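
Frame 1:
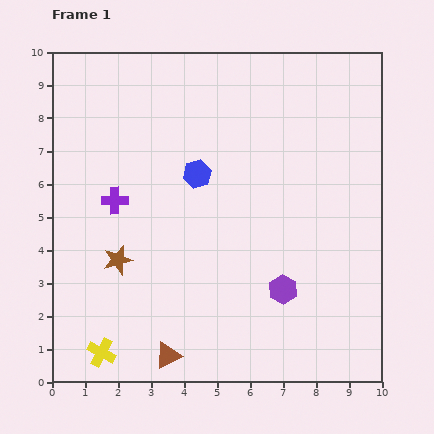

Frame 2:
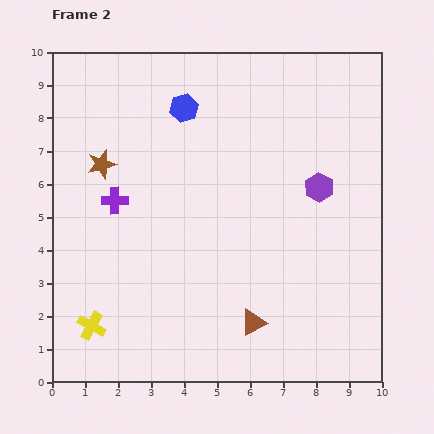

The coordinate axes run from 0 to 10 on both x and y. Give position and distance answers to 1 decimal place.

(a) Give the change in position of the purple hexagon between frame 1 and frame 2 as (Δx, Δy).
(1.1, 3.1)

The purple hexagon was at (7.0, 2.8) in frame 1 and (8.1, 5.9) in frame 2.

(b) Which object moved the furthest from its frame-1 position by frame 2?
the purple hexagon

(moved 3.3; next 2.9)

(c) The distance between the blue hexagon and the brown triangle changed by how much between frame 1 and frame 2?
+1.2

Distance in frame 1: 5.6. Distance in frame 2: 6.8.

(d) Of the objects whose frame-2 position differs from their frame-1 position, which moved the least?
the yellow cross

(moved 0.9)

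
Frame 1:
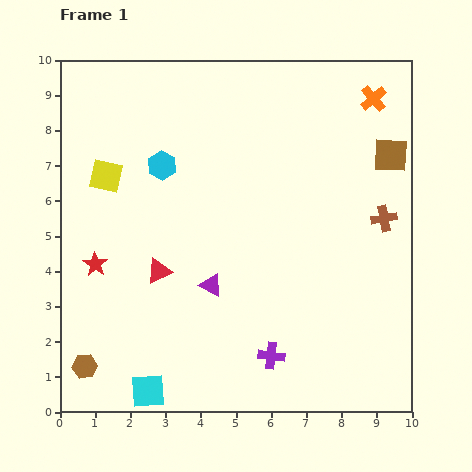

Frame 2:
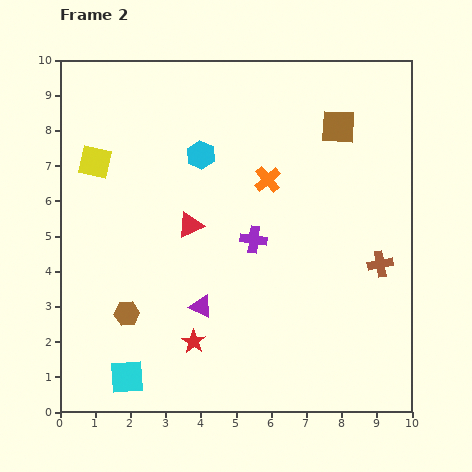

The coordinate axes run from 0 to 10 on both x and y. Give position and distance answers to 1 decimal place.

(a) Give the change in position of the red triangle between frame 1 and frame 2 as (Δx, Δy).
(0.9, 1.3)

The red triangle was at (2.8, 4.0) in frame 1 and (3.7, 5.3) in frame 2.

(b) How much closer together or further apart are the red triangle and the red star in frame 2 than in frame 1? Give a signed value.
+1.5

Distance in frame 1: 1.8. Distance in frame 2: 3.3.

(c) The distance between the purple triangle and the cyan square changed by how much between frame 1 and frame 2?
-0.6

Distance in frame 1: 3.5. Distance in frame 2: 2.9.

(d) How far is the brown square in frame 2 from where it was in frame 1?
1.7

The brown square moved from (9.4, 7.3) to (7.9, 8.1), a distance of √(1.5² + 0.8²) ≈ 1.7.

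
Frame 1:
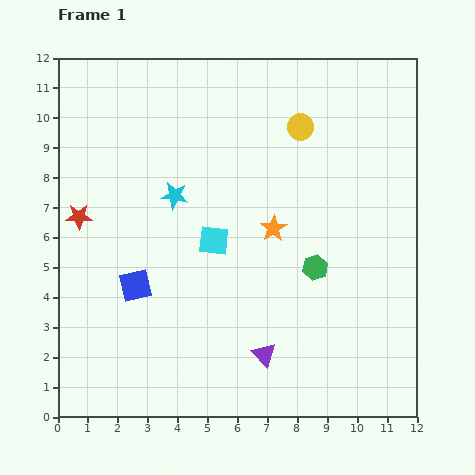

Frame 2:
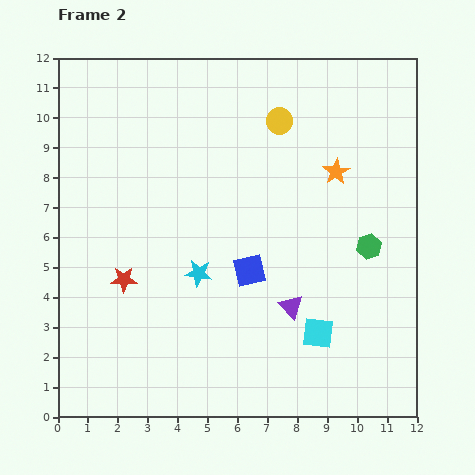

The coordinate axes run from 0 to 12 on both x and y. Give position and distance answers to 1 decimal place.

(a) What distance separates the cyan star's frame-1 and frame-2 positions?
2.7

The cyan star moved from (3.9, 7.4) to (4.7, 4.8), a distance of √(0.8² + 2.6²) ≈ 2.7.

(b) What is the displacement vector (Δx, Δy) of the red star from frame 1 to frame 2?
(1.5, -2.1)

The red star was at (0.7, 6.7) in frame 1 and (2.2, 4.6) in frame 2.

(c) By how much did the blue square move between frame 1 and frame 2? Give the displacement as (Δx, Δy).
(3.8, 0.5)

The blue square was at (2.6, 4.4) in frame 1 and (6.4, 4.9) in frame 2.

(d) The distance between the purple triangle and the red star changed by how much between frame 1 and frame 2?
-2.0

Distance in frame 1: 7.7. Distance in frame 2: 5.7.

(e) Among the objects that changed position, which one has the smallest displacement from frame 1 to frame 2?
the yellow circle

(moved 0.7)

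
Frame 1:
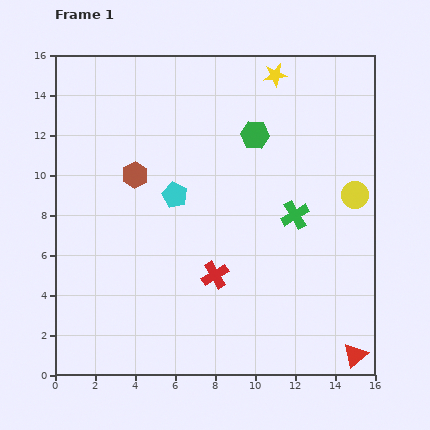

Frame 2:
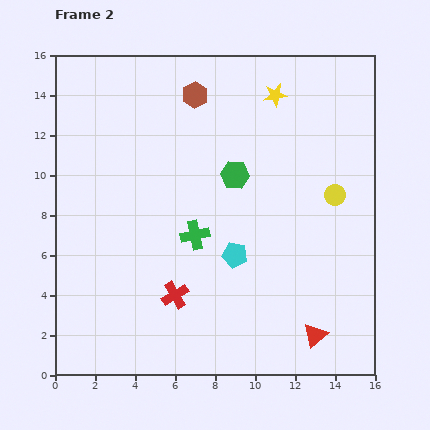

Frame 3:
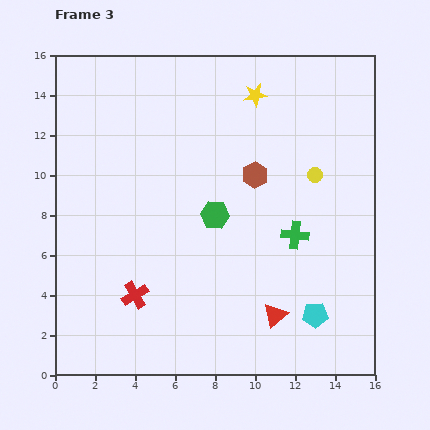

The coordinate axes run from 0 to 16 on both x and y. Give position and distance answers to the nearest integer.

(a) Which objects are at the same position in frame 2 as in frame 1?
none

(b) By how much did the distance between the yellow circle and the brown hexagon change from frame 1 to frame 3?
-8

Distance in frame 1: 11. Distance in frame 3: 3.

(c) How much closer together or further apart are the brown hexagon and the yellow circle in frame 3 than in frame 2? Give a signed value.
-6

Distance in frame 2: 9. Distance in frame 3: 3.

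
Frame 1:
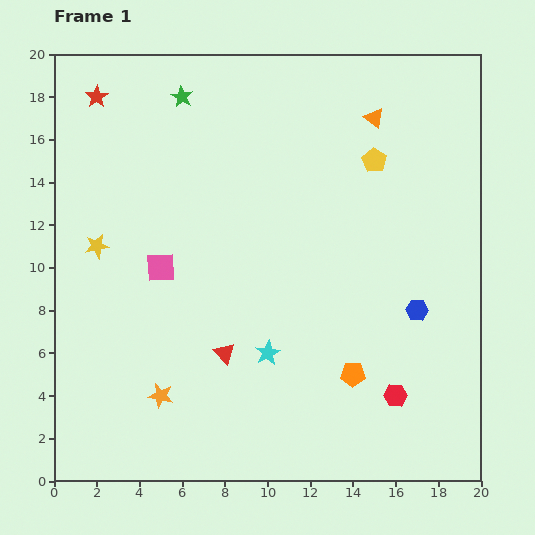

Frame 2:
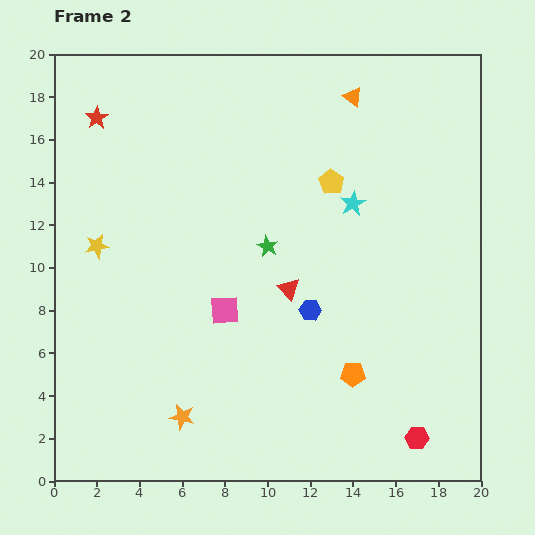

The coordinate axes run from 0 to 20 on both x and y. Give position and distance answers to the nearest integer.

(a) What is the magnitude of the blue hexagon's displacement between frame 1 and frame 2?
5

The blue hexagon moved from (17, 8) to (12, 8), a distance of √(5² + 0²) ≈ 5.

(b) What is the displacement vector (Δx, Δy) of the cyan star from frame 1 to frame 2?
(4, 7)

The cyan star was at (10, 6) in frame 1 and (14, 13) in frame 2.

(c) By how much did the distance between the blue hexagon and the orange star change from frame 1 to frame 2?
-5

Distance in frame 1: 13. Distance in frame 2: 8.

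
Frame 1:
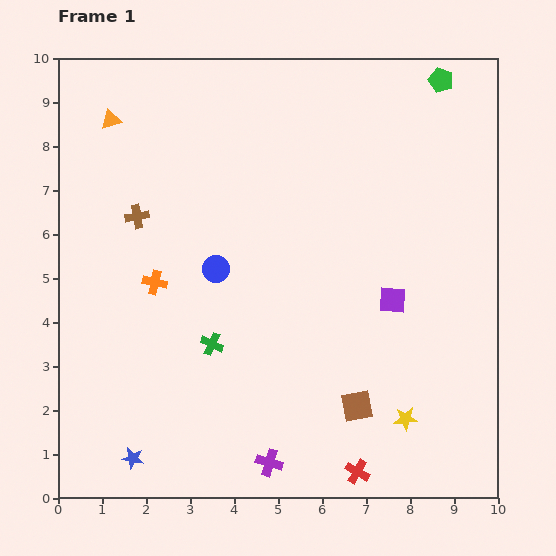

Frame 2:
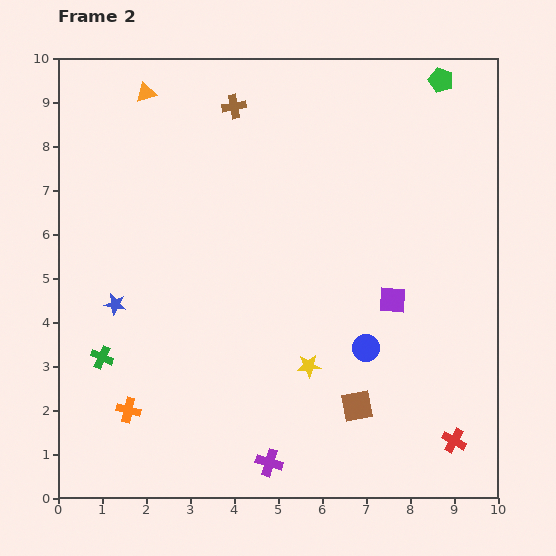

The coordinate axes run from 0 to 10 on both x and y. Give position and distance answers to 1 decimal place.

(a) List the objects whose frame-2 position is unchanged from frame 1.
the purple cross, the purple square, the green pentagon, the brown square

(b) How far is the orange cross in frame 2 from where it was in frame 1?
3.0

The orange cross moved from (2.2, 4.9) to (1.6, 2.0), a distance of √(0.6² + 2.9²) ≈ 3.0.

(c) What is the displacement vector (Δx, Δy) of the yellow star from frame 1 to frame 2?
(-2.2, 1.2)

The yellow star was at (7.9, 1.8) in frame 1 and (5.7, 3.0) in frame 2.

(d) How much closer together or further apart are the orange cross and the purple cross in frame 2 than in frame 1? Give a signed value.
-1.5

Distance in frame 1: 4.9. Distance in frame 2: 3.4.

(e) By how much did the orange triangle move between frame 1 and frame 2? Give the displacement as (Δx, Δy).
(0.8, 0.6)

The orange triangle was at (1.2, 8.6) in frame 1 and (2.0, 9.2) in frame 2.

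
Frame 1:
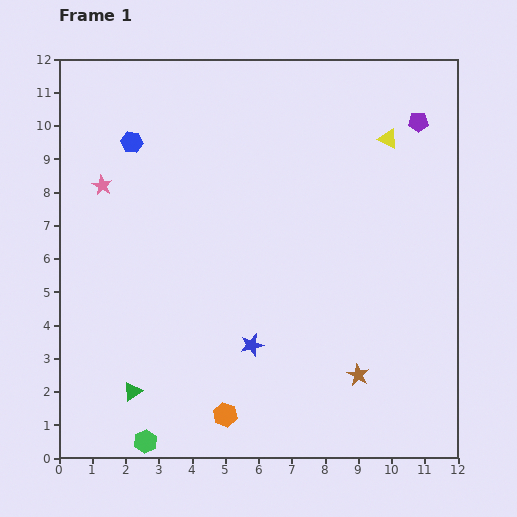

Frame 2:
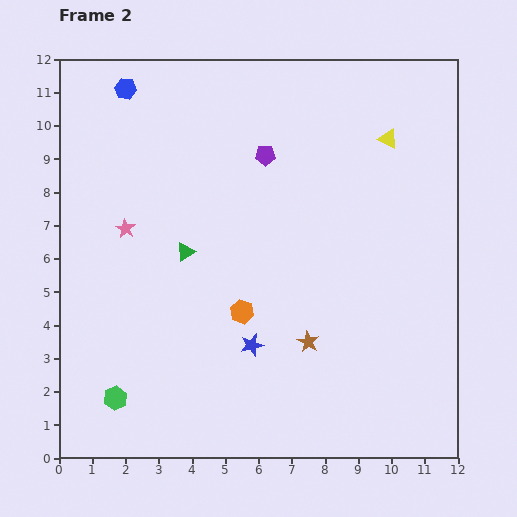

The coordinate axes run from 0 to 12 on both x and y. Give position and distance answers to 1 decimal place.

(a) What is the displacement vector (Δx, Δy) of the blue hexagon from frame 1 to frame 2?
(-0.2, 1.6)

The blue hexagon was at (2.2, 9.5) in frame 1 and (2.0, 11.1) in frame 2.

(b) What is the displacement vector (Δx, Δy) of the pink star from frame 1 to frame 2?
(0.7, -1.3)

The pink star was at (1.3, 8.2) in frame 1 and (2.0, 6.9) in frame 2.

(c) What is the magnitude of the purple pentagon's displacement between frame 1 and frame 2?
4.7

The purple pentagon moved from (10.8, 10.1) to (6.2, 9.1), a distance of √(4.6² + 1.0²) ≈ 4.7.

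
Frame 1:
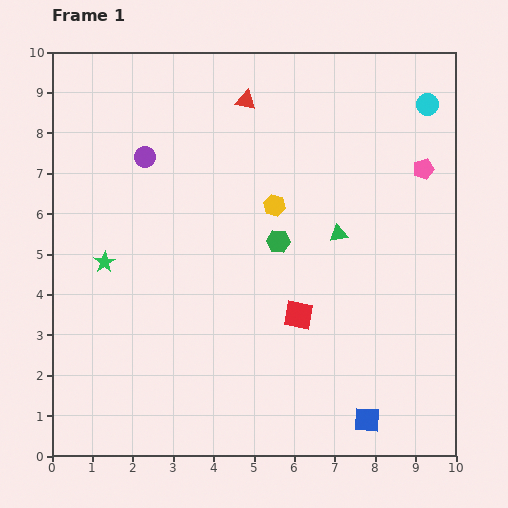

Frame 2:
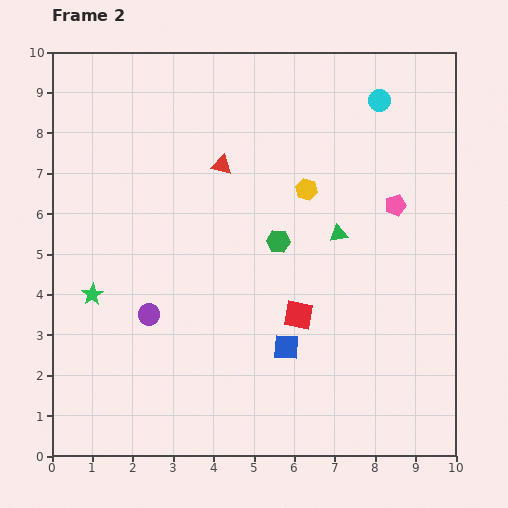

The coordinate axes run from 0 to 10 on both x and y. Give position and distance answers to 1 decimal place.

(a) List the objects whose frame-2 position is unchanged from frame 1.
the red square, the green hexagon, the green triangle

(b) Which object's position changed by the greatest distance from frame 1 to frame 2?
the purple circle

(moved 3.9; next 2.7)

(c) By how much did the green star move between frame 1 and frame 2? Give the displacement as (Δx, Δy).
(-0.3, -0.8)

The green star was at (1.3, 4.8) in frame 1 and (1.0, 4.0) in frame 2.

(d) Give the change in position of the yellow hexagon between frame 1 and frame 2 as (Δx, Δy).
(0.8, 0.4)

The yellow hexagon was at (5.5, 6.2) in frame 1 and (6.3, 6.6) in frame 2.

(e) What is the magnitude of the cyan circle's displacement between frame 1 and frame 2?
1.2

The cyan circle moved from (9.3, 8.7) to (8.1, 8.8), a distance of √(1.2² + 0.1²) ≈ 1.2.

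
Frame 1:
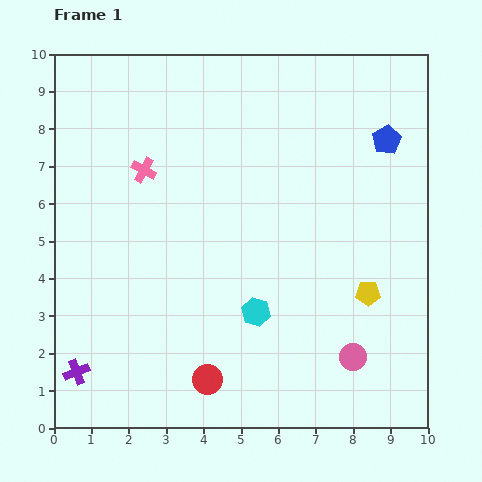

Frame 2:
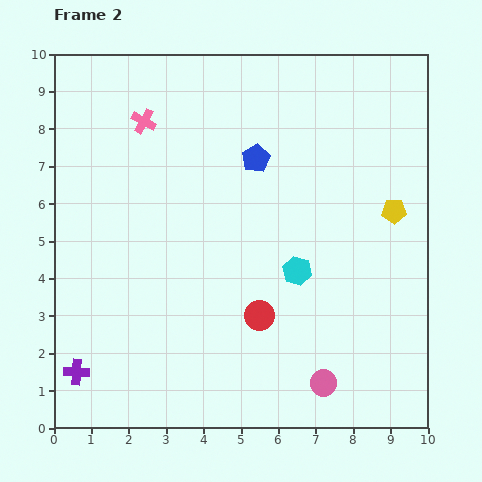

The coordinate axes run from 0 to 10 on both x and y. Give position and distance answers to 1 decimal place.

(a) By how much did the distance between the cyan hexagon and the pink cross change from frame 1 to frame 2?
+0.9

Distance in frame 1: 4.8. Distance in frame 2: 5.7.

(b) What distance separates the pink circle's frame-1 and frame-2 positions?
1.1

The pink circle moved from (8.0, 1.9) to (7.2, 1.2), a distance of √(0.8² + 0.7²) ≈ 1.1.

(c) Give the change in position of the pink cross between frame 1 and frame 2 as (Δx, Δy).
(0.0, 1.3)

The pink cross was at (2.4, 6.9) in frame 1 and (2.4, 8.2) in frame 2.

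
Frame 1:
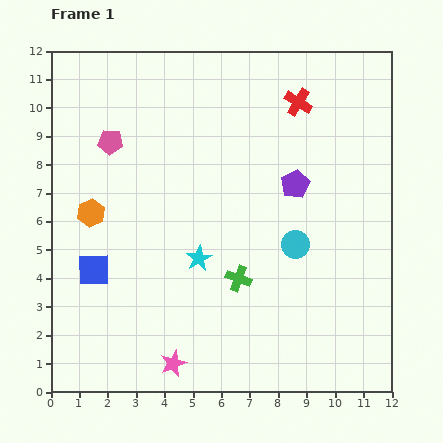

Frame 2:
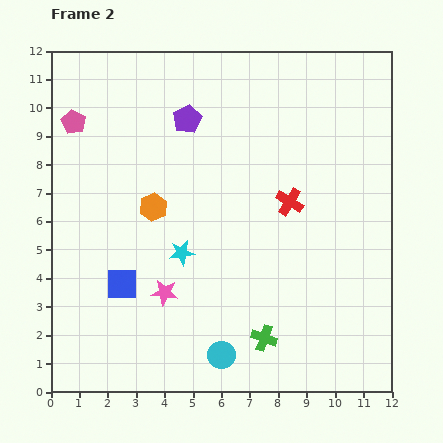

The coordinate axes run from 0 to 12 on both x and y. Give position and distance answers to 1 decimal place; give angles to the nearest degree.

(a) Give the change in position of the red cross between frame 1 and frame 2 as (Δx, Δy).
(-0.3, -3.5)

The red cross was at (8.7, 10.2) in frame 1 and (8.4, 6.7) in frame 2.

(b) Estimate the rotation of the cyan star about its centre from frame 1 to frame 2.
22° clockwise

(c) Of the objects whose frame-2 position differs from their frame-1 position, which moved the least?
the cyan star

(moved 0.6)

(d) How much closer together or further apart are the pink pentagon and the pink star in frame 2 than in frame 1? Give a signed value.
-1.3

Distance in frame 1: 8.1. Distance in frame 2: 6.8.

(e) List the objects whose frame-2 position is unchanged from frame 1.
none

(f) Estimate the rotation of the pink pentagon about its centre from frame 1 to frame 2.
24° clockwise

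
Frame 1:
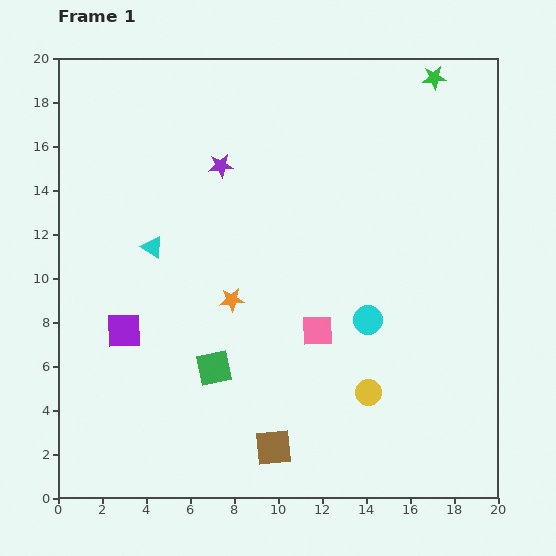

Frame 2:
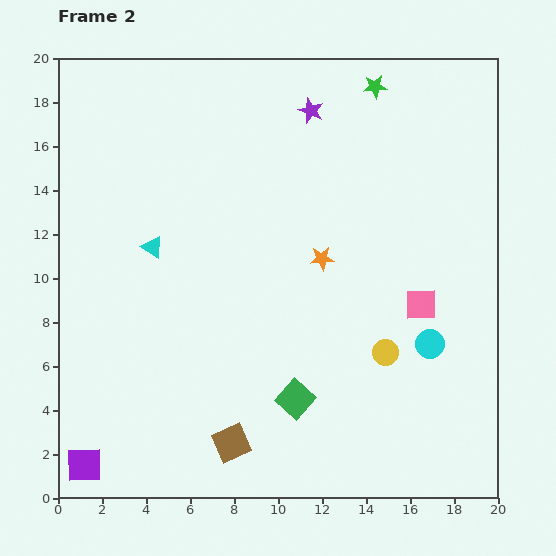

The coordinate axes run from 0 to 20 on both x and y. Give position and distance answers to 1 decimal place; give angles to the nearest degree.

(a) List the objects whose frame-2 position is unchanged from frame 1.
the cyan triangle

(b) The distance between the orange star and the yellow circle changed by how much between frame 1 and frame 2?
-2.3

Distance in frame 1: 7.5. Distance in frame 2: 5.2.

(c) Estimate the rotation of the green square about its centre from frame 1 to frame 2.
36° counter-clockwise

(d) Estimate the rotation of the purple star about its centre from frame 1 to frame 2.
30° clockwise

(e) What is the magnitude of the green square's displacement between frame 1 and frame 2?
4.0

The green square moved from (7.1, 5.9) to (10.8, 4.5), a distance of √(3.7² + 1.4²) ≈ 4.0.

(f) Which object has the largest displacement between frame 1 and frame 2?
the purple square

(moved 6.4; next 4.9)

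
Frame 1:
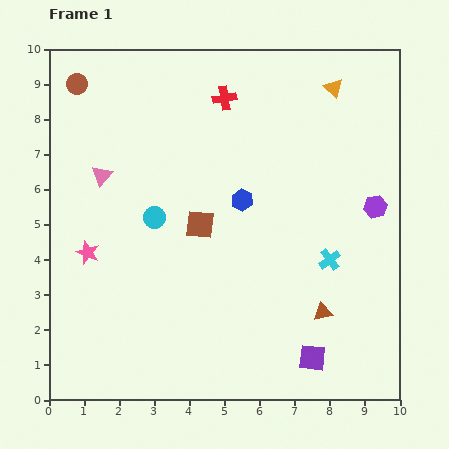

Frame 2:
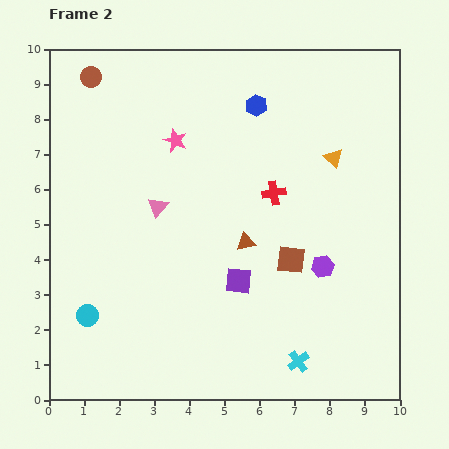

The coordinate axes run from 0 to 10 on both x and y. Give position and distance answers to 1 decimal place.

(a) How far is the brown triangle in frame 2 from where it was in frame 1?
3.0

The brown triangle moved from (7.8, 2.5) to (5.6, 4.5), a distance of √(2.2² + 2.0²) ≈ 3.0.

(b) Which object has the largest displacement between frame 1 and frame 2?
the pink star

(moved 4.1; next 3.4)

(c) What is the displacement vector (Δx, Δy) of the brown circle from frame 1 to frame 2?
(0.4, 0.2)

The brown circle was at (0.8, 9.0) in frame 1 and (1.2, 9.2) in frame 2.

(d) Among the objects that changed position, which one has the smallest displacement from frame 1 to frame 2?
the brown circle

(moved 0.4)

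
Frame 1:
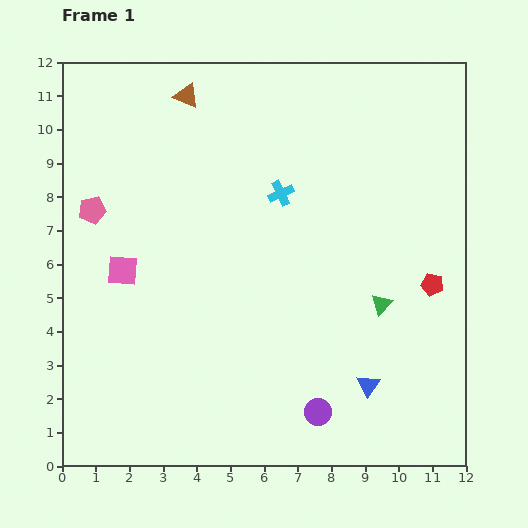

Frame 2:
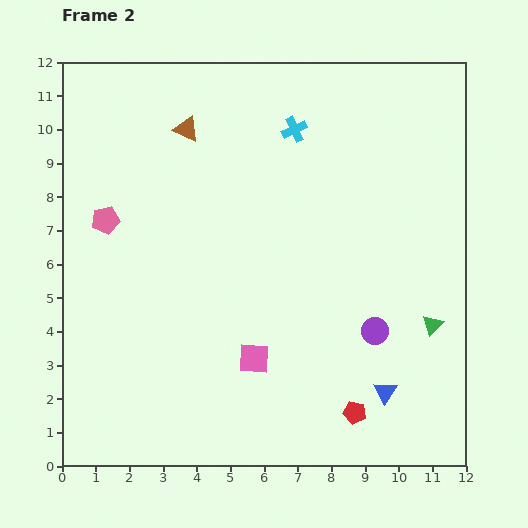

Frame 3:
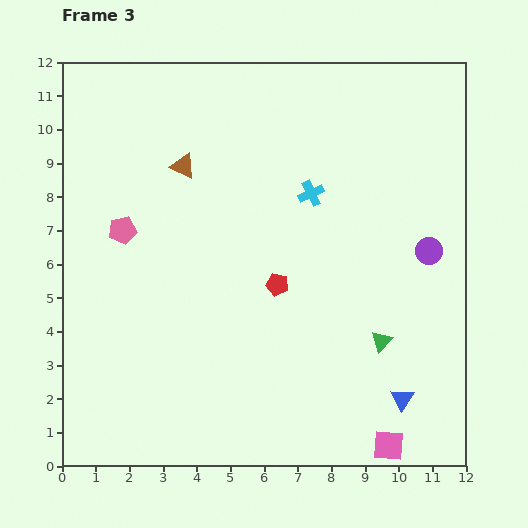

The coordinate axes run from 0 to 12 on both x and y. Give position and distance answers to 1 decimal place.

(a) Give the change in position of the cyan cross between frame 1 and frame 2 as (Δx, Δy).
(0.4, 1.9)

The cyan cross was at (6.5, 8.1) in frame 1 and (6.9, 10.0) in frame 2.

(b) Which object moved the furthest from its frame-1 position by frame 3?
the pink square

(moved 9.5; next 5.8)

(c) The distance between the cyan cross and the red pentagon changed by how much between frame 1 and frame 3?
-2.3

Distance in frame 1: 5.2. Distance in frame 3: 2.9.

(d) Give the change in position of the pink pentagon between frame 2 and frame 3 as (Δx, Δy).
(0.5, -0.3)

The pink pentagon was at (1.3, 7.3) in frame 2 and (1.8, 7.0) in frame 3.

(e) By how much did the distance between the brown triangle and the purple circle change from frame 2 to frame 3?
-0.5

Distance in frame 2: 8.2. Distance in frame 3: 7.7.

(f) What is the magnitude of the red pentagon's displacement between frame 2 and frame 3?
4.4

The red pentagon moved from (8.7, 1.6) to (6.4, 5.4), a distance of √(2.3² + 3.8²) ≈ 4.4.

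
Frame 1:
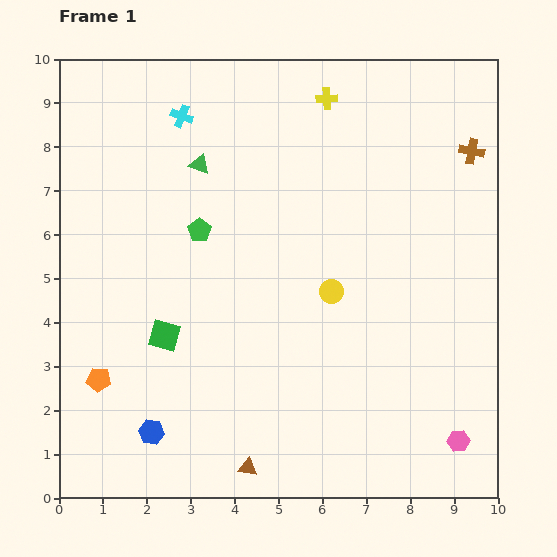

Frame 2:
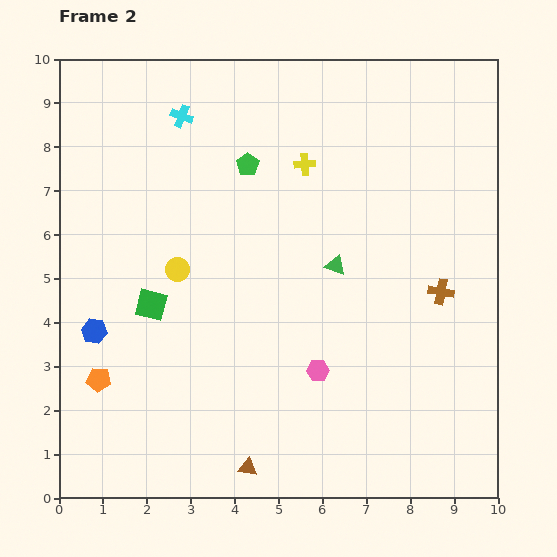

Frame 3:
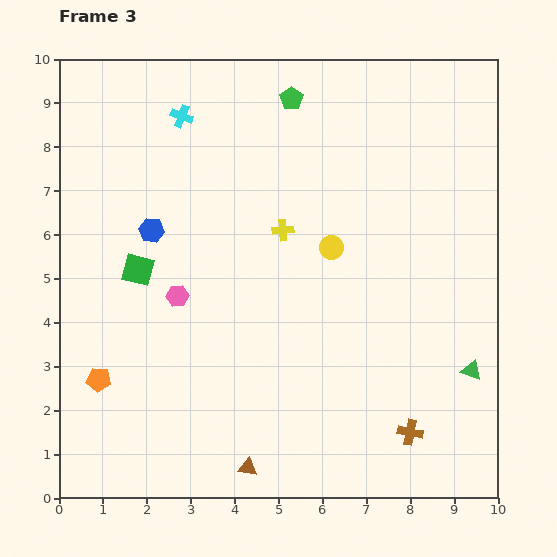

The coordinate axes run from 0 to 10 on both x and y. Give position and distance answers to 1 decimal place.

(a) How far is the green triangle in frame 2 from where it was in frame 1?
3.9

The green triangle moved from (3.2, 7.6) to (6.3, 5.3), a distance of √(3.1² + 2.3²) ≈ 3.9.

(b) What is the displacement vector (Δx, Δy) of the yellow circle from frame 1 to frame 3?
(0.0, 1.0)

The yellow circle was at (6.2, 4.7) in frame 1 and (6.2, 5.7) in frame 3.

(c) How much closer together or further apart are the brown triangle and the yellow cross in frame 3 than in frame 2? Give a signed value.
-1.5

Distance in frame 2: 7.0. Distance in frame 3: 5.5.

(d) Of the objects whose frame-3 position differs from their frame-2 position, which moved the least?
the green square

(moved 0.9)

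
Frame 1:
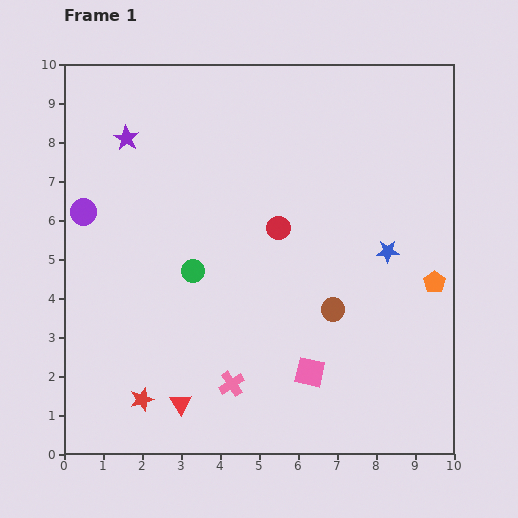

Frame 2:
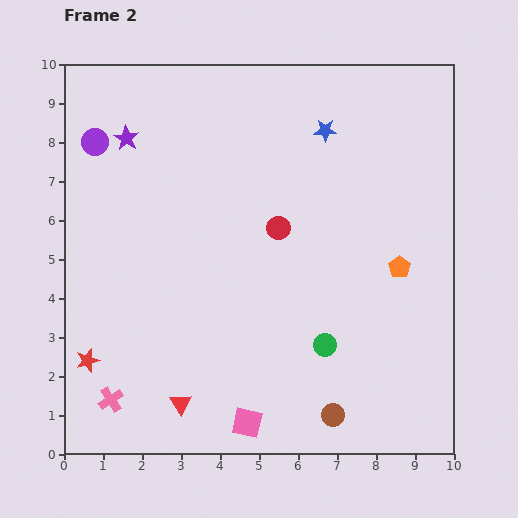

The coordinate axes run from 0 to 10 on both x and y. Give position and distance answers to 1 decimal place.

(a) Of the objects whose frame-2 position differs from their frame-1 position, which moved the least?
the orange pentagon

(moved 1.0)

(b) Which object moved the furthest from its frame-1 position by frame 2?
the green circle

(moved 3.9; next 3.5)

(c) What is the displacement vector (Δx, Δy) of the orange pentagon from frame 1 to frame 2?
(-0.9, 0.4)

The orange pentagon was at (9.5, 4.4) in frame 1 and (8.6, 4.8) in frame 2.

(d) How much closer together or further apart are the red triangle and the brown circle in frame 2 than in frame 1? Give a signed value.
-0.7

Distance in frame 1: 4.6. Distance in frame 2: 3.9.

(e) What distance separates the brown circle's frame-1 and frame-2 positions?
2.7

The brown circle moved from (6.9, 3.7) to (6.9, 1.0), a distance of √(0.0² + 2.7²) ≈ 2.7.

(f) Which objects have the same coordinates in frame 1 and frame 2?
the red circle, the purple star, the red triangle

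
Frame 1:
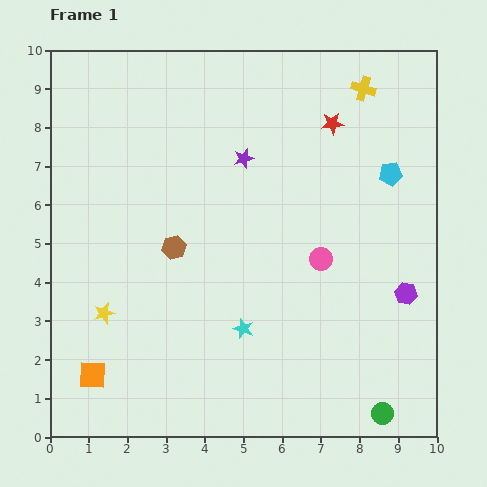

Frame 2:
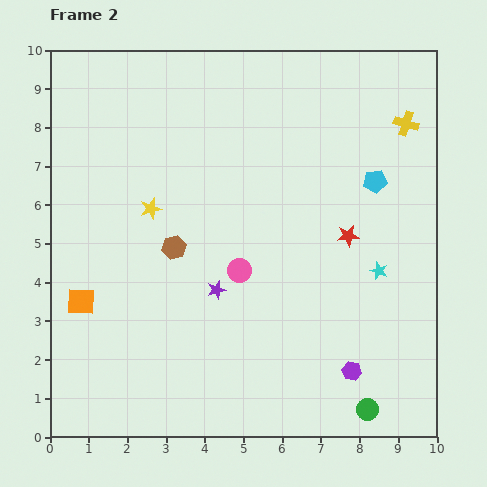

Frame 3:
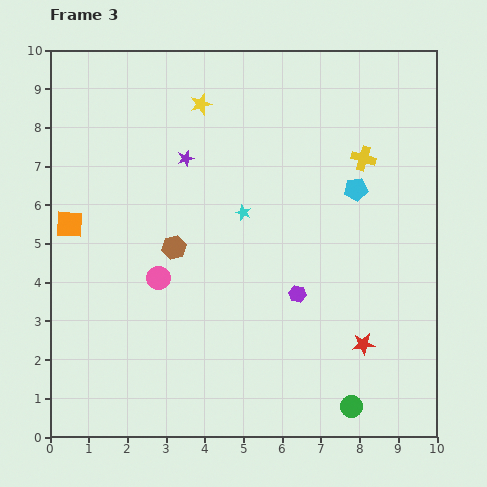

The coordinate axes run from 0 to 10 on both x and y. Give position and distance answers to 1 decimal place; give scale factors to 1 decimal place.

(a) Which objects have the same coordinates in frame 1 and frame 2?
the brown hexagon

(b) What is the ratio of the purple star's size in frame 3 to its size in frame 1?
0.8×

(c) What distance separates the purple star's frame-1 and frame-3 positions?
1.5

The purple star moved from (5.0, 7.2) to (3.5, 7.2), a distance of √(1.5² + 0.0²) ≈ 1.5.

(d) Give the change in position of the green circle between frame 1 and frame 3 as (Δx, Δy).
(-0.8, 0.2)

The green circle was at (8.6, 0.6) in frame 1 and (7.8, 0.8) in frame 3.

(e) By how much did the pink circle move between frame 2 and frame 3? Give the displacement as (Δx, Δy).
(-2.1, -0.2)

The pink circle was at (4.9, 4.3) in frame 2 and (2.8, 4.1) in frame 3.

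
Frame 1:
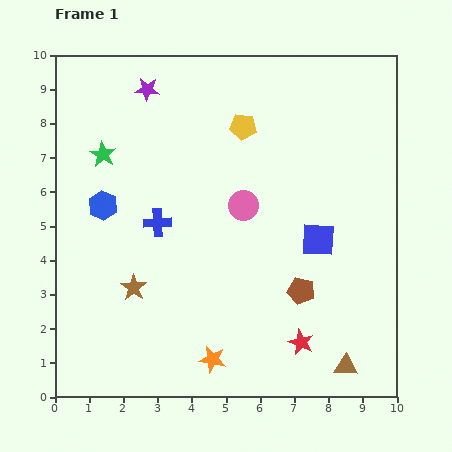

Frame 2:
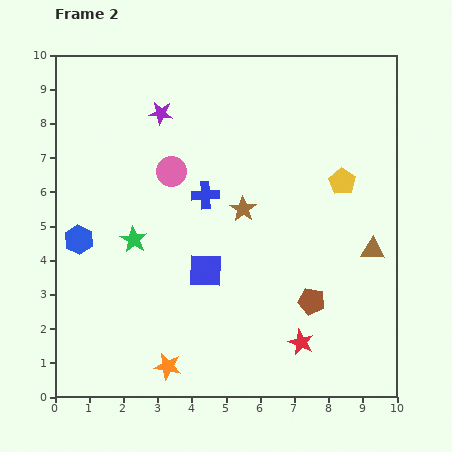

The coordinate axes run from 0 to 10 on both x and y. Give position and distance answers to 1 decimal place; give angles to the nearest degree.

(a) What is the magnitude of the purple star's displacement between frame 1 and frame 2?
0.8

The purple star moved from (2.7, 9.0) to (3.1, 8.3), a distance of √(0.4² + 0.7²) ≈ 0.8.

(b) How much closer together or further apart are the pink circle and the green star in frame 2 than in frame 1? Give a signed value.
-2.1

Distance in frame 1: 4.4. Distance in frame 2: 2.3.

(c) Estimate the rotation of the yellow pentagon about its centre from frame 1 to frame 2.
27° clockwise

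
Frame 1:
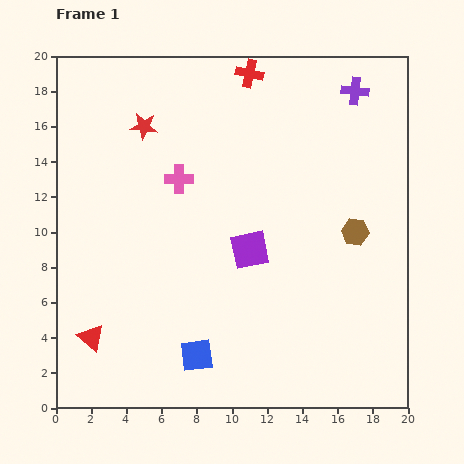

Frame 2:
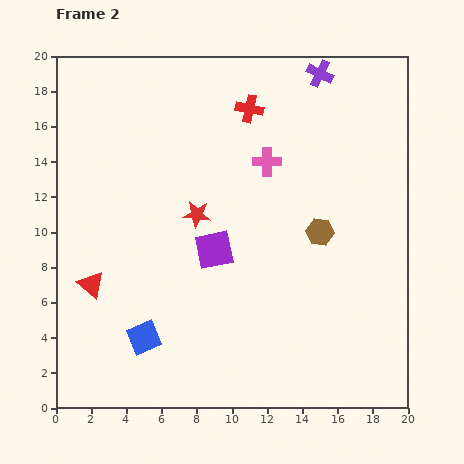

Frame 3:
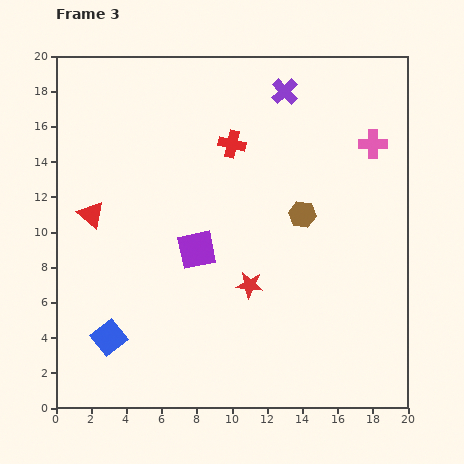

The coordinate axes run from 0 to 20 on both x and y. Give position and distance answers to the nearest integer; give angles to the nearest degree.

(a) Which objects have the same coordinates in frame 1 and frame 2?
none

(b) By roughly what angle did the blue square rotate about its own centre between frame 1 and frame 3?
31° counter-clockwise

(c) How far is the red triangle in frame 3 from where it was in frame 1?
7

The red triangle moved from (2, 4) to (2, 11), a distance of √(0² + 7²) ≈ 7.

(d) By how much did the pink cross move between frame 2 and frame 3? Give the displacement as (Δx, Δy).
(6, 1)

The pink cross was at (12, 14) in frame 2 and (18, 15) in frame 3.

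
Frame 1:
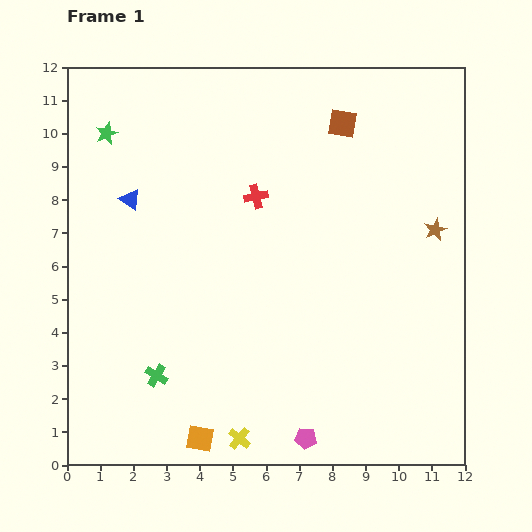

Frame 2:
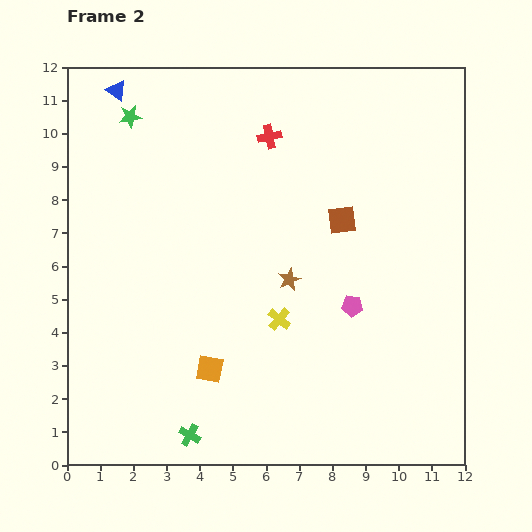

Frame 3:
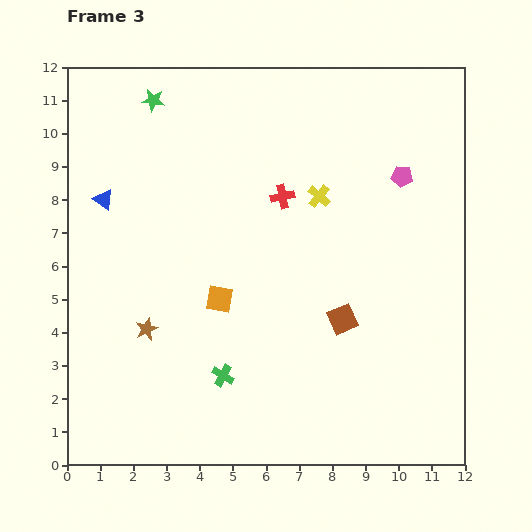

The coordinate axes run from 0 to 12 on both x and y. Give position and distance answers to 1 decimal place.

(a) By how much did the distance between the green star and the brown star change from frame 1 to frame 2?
-3.4

Distance in frame 1: 10.3. Distance in frame 2: 6.9.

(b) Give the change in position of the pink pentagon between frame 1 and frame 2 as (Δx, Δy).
(1.4, 4.0)

The pink pentagon was at (7.2, 0.8) in frame 1 and (8.6, 4.8) in frame 2.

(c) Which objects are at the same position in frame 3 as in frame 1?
none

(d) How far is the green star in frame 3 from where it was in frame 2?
0.9

The green star moved from (1.9, 10.5) to (2.6, 11.0), a distance of √(0.7² + 0.5²) ≈ 0.9.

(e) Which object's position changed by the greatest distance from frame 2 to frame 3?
the brown star

(moved 4.6; next 4.2)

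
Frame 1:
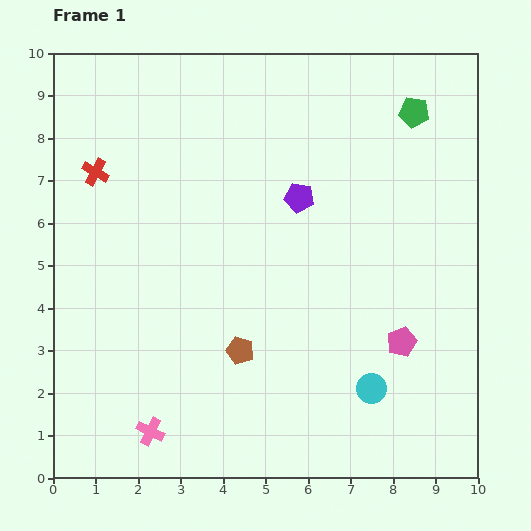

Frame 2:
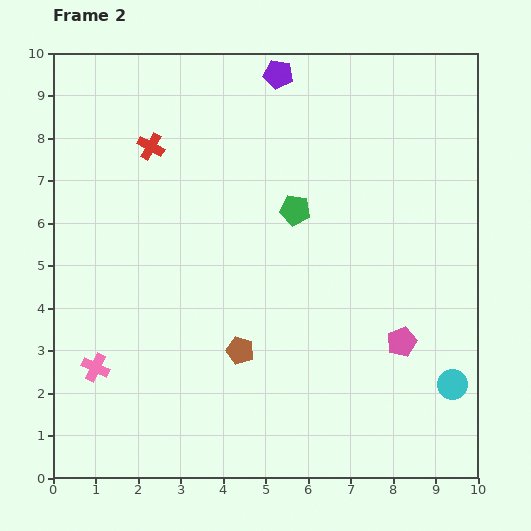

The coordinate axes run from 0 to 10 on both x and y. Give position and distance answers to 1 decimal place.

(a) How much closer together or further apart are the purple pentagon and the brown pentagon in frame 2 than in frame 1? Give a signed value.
+2.7

Distance in frame 1: 3.9. Distance in frame 2: 6.6.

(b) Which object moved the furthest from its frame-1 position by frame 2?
the green pentagon

(moved 3.6; next 2.9)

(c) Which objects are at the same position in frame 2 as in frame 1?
the brown pentagon, the pink pentagon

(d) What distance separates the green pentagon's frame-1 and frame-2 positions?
3.6

The green pentagon moved from (8.5, 8.6) to (5.7, 6.3), a distance of √(2.8² + 2.3²) ≈ 3.6.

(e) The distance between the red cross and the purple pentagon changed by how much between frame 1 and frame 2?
-1.4

Distance in frame 1: 4.8. Distance in frame 2: 3.4.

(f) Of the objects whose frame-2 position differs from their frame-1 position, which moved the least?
the red cross

(moved 1.4)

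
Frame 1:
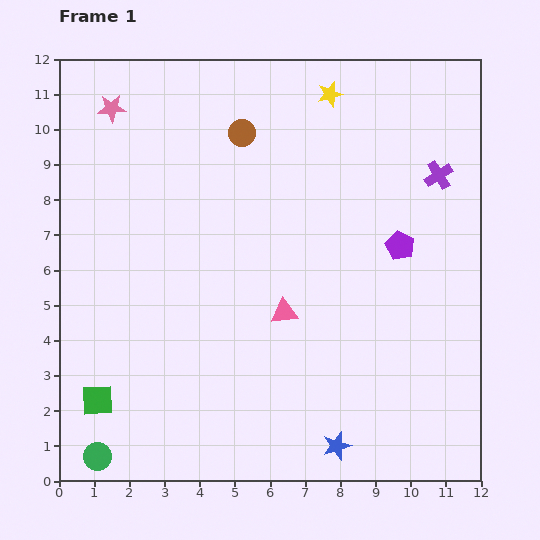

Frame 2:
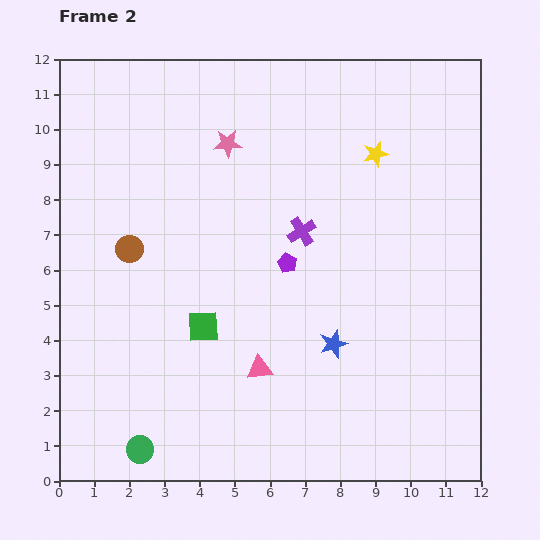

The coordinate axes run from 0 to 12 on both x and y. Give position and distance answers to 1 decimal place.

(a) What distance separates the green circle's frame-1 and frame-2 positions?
1.2

The green circle moved from (1.1, 0.7) to (2.3, 0.9), a distance of √(1.2² + 0.2²) ≈ 1.2.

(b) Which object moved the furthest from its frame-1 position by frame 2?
the brown circle

(moved 4.6; next 4.2)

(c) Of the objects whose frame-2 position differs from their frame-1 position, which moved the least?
the green circle

(moved 1.2)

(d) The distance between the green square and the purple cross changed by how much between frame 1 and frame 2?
-7.7

Distance in frame 1: 11.6. Distance in frame 2: 3.9.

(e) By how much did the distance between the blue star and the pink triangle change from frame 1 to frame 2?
-1.9

Distance in frame 1: 4.1. Distance in frame 2: 2.2.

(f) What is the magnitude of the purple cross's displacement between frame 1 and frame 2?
4.2

The purple cross moved from (10.8, 8.7) to (6.9, 7.1), a distance of √(3.9² + 1.6²) ≈ 4.2.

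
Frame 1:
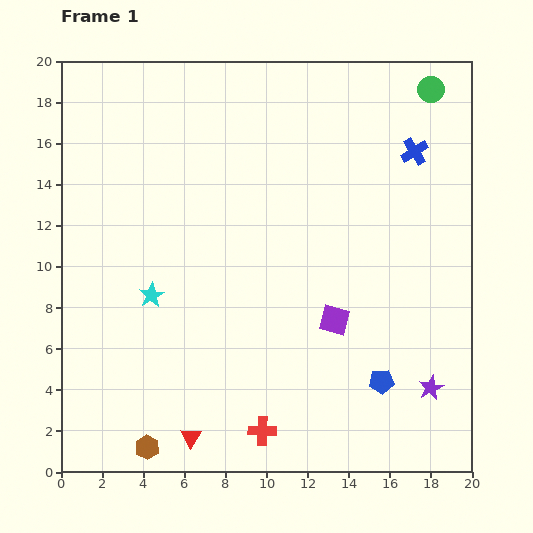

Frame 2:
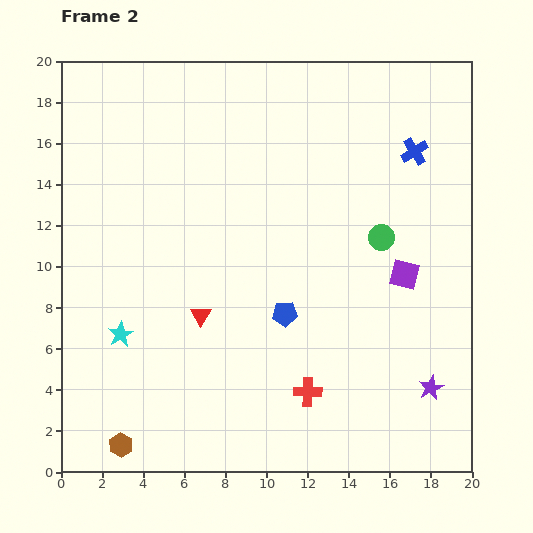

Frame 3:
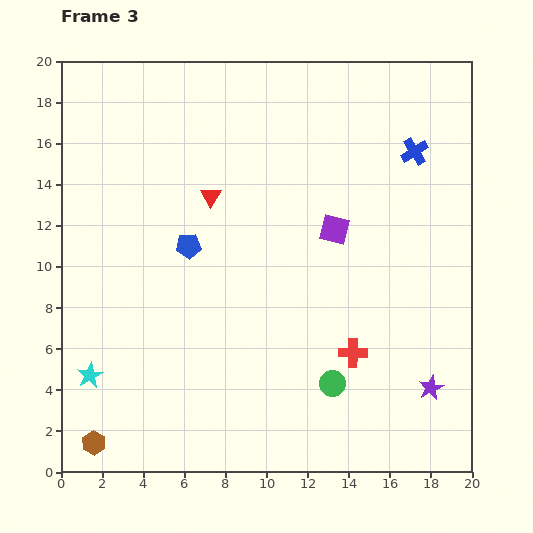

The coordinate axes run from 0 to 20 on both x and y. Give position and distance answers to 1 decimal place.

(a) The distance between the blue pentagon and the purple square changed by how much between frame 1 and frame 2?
+2.3

Distance in frame 1: 3.8. Distance in frame 2: 6.1.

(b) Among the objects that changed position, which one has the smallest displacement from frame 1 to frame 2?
the brown hexagon

(moved 1.3)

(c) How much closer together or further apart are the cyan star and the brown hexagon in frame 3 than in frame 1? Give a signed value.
-4.1

Distance in frame 1: 7.4. Distance in frame 3: 3.3.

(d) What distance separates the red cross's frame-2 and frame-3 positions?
2.9

The red cross moved from (12.0, 3.9) to (14.2, 5.8), a distance of √(2.2² + 1.9²) ≈ 2.9.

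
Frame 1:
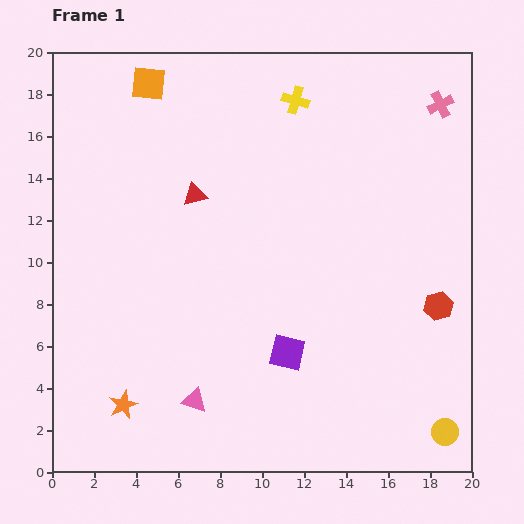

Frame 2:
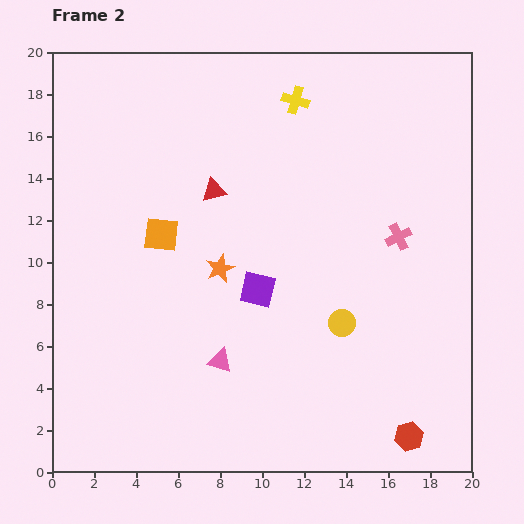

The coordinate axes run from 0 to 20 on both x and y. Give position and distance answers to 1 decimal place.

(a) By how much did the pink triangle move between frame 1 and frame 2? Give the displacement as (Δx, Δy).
(1.2, 1.9)

The pink triangle was at (6.8, 3.4) in frame 1 and (8.0, 5.3) in frame 2.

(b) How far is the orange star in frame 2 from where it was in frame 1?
8.0

The orange star moved from (3.4, 3.2) to (8.0, 9.7), a distance of √(4.6² + 6.5²) ≈ 8.0.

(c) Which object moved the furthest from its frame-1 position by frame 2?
the orange star

(moved 8.0; next 7.2)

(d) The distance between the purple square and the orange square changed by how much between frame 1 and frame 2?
-9.1

Distance in frame 1: 14.4. Distance in frame 2: 5.3.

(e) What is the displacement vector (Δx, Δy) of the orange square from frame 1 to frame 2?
(0.6, -7.2)

The orange square was at (4.6, 18.5) in frame 1 and (5.2, 11.3) in frame 2.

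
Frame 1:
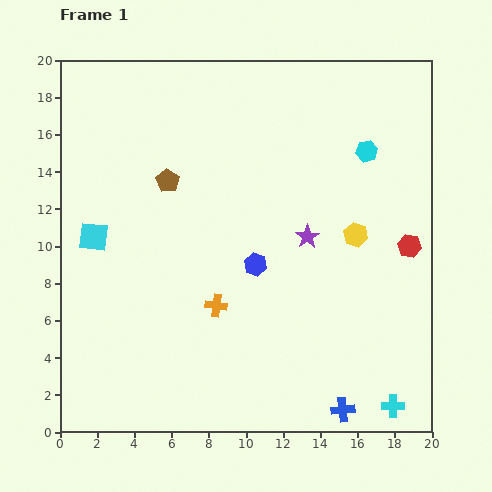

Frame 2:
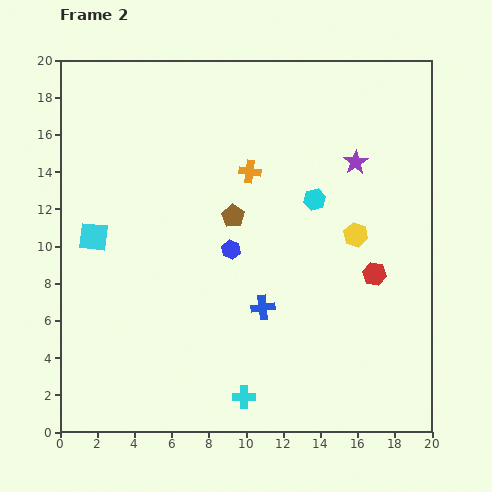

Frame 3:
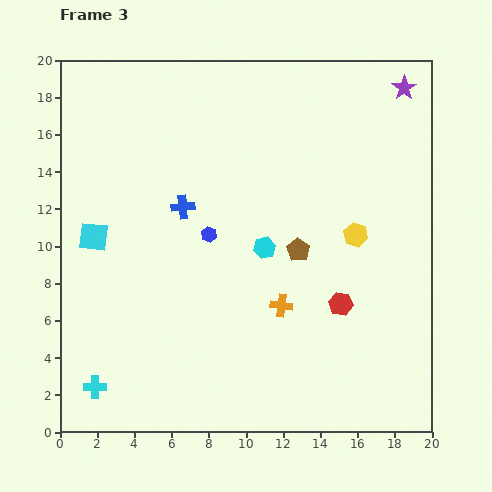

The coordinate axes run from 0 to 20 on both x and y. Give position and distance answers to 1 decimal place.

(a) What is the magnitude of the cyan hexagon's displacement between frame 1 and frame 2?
3.8

The cyan hexagon moved from (16.5, 15.1) to (13.7, 12.5), a distance of √(2.8² + 2.6²) ≈ 3.8.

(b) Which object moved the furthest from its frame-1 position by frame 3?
the cyan cross

(moved 16.0; next 13.9)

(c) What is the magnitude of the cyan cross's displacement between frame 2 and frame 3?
8.0

The cyan cross moved from (9.9, 1.9) to (1.9, 2.4), a distance of √(8.0² + 0.5²) ≈ 8.0.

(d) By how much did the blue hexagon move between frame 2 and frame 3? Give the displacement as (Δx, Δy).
(-1.2, 0.8)

The blue hexagon was at (9.2, 9.8) in frame 2 and (8.0, 10.6) in frame 3.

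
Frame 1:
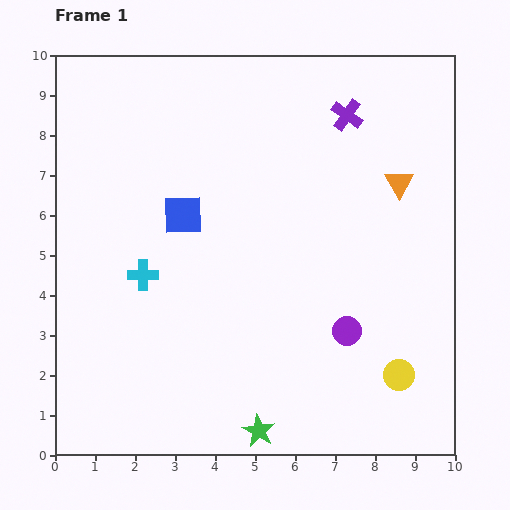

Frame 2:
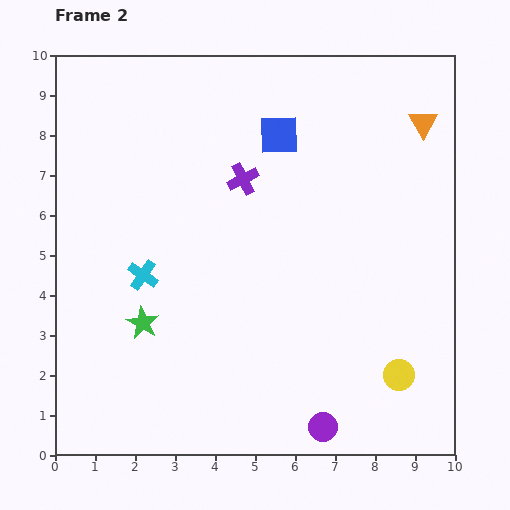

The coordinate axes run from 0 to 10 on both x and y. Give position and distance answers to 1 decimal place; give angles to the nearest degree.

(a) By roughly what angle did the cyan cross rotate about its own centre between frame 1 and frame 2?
35° clockwise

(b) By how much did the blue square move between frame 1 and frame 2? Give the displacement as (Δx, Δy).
(2.4, 2.0)

The blue square was at (3.2, 6.0) in frame 1 and (5.6, 8.0) in frame 2.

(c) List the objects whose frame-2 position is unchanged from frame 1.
the yellow circle, the cyan cross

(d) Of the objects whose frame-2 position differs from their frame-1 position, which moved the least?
the orange triangle

(moved 1.6)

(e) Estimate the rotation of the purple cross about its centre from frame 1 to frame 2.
27° clockwise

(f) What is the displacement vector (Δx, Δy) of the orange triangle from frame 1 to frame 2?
(0.6, 1.5)

The orange triangle was at (8.6, 6.8) in frame 1 and (9.2, 8.3) in frame 2.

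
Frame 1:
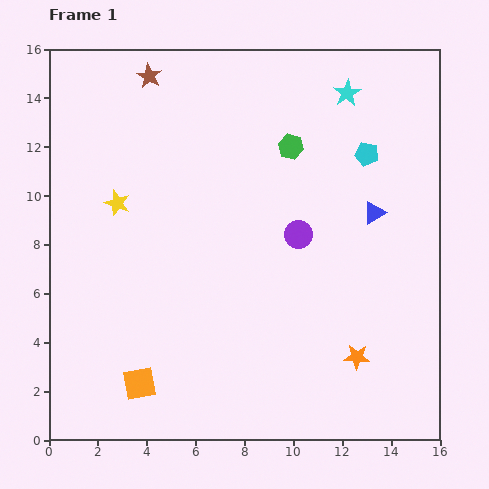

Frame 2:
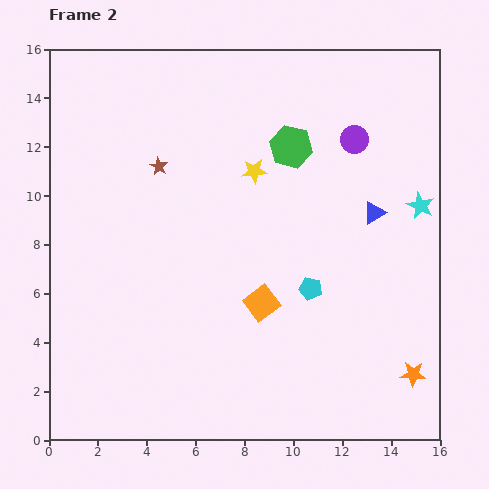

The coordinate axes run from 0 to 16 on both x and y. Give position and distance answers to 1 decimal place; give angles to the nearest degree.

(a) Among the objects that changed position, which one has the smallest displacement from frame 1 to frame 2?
the orange star

(moved 2.4)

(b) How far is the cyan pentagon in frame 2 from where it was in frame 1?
6.0

The cyan pentagon moved from (13.0, 11.7) to (10.7, 6.2), a distance of √(2.3² + 5.5²) ≈ 6.0.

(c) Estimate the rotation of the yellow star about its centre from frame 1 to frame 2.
25° counter-clockwise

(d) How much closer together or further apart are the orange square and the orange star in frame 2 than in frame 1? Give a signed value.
-2.2

Distance in frame 1: 9.0. Distance in frame 2: 6.8.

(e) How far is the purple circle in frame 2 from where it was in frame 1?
4.5

The purple circle moved from (10.2, 8.4) to (12.5, 12.3), a distance of √(2.3² + 3.9²) ≈ 4.5.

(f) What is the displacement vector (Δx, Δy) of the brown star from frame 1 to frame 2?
(0.4, -3.7)

The brown star was at (4.1, 14.9) in frame 1 and (4.5, 11.2) in frame 2.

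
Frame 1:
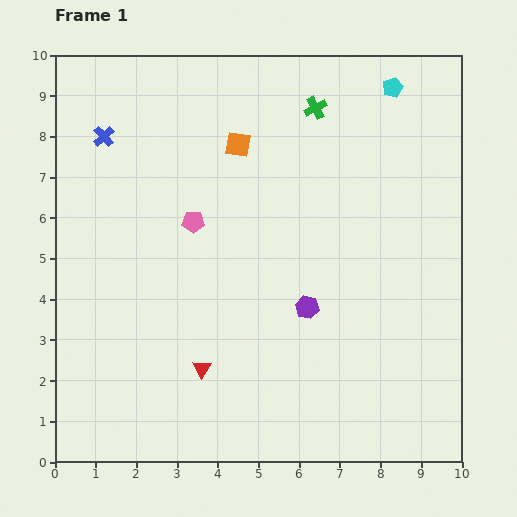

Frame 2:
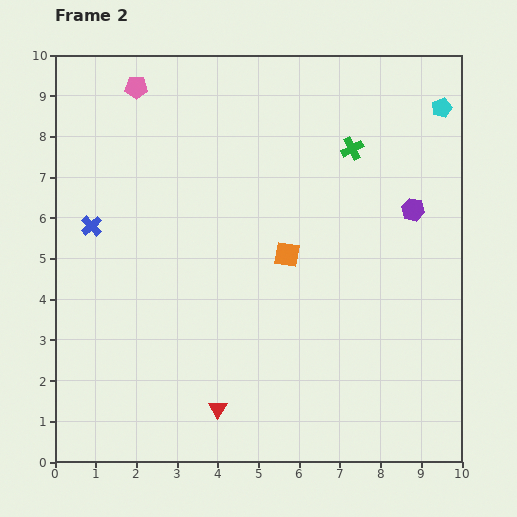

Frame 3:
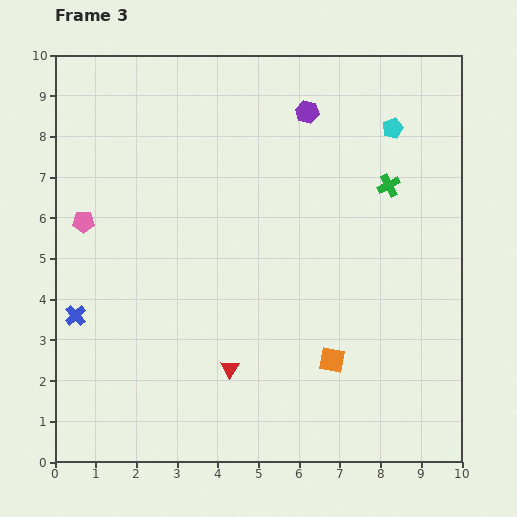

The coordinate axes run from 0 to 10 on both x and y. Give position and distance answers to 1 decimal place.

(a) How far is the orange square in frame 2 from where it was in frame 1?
3.0

The orange square moved from (4.5, 7.8) to (5.7, 5.1), a distance of √(1.2² + 2.7²) ≈ 3.0.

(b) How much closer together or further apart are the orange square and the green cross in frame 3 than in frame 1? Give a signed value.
+2.4

Distance in frame 1: 2.1. Distance in frame 3: 4.5.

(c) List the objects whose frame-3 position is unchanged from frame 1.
none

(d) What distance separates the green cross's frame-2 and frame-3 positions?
1.3

The green cross moved from (7.3, 7.7) to (8.2, 6.8), a distance of √(0.9² + 0.9²) ≈ 1.3.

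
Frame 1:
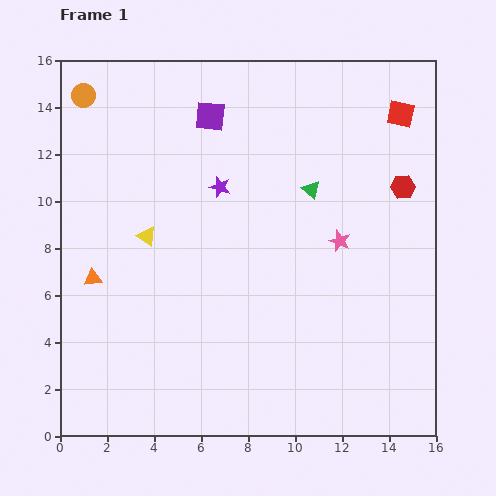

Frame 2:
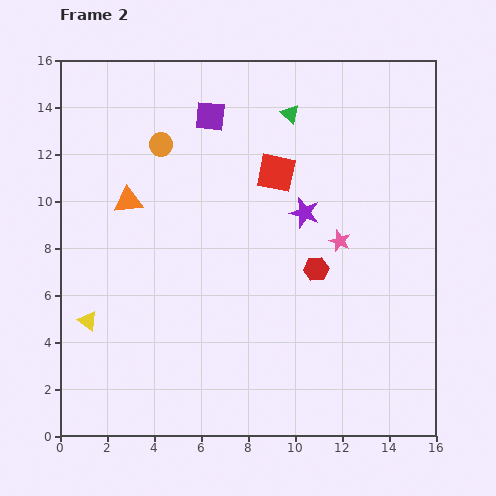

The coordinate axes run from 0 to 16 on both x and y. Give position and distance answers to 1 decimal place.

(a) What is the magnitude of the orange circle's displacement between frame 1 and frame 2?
3.9

The orange circle moved from (1.0, 14.5) to (4.3, 12.4), a distance of √(3.3² + 2.1²) ≈ 3.9.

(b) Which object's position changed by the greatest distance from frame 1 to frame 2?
the red square

(moved 5.9; next 5.1)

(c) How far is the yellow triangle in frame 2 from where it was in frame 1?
4.4

The yellow triangle moved from (3.7, 8.5) to (1.2, 4.9), a distance of √(2.5² + 3.6²) ≈ 4.4.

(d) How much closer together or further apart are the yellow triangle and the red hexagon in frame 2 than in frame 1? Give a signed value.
-1.2

Distance in frame 1: 11.1. Distance in frame 2: 9.9.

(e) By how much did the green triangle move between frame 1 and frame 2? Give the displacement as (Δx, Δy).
(-0.9, 3.2)

The green triangle was at (10.7, 10.5) in frame 1 and (9.8, 13.7) in frame 2.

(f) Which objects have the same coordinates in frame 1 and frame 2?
the pink star, the purple square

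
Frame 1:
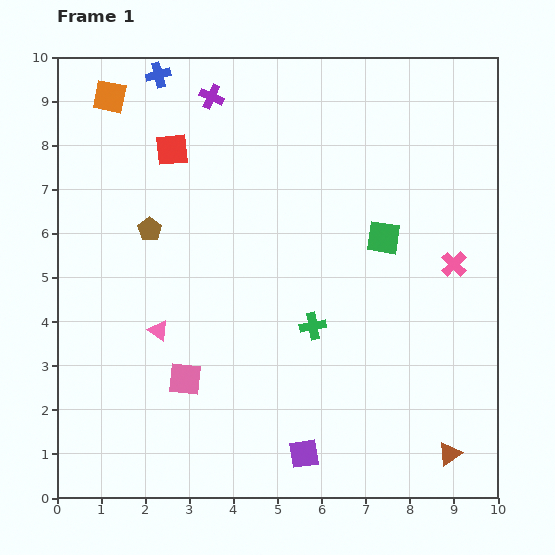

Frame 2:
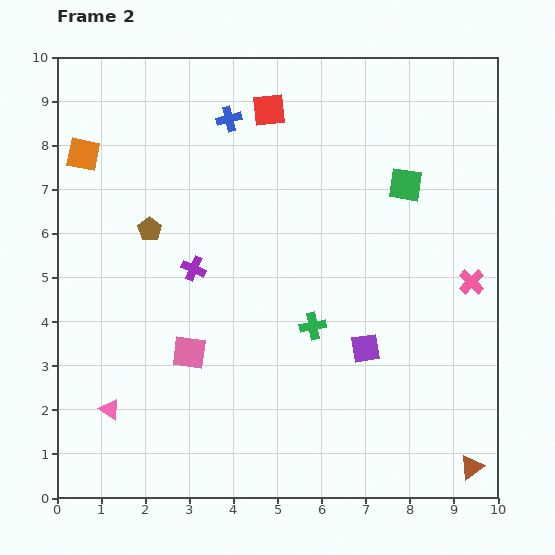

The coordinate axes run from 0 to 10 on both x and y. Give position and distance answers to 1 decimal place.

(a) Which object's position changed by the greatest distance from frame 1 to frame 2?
the purple cross

(moved 3.9; next 2.8)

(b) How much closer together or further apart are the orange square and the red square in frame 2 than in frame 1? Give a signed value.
+2.5

Distance in frame 1: 1.8. Distance in frame 2: 4.3.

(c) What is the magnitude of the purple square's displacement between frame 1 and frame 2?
2.8

The purple square moved from (5.6, 1.0) to (7.0, 3.4), a distance of √(1.4² + 2.4²) ≈ 2.8.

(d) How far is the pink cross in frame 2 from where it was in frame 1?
0.6

The pink cross moved from (9.0, 5.3) to (9.4, 4.9), a distance of √(0.4² + 0.4²) ≈ 0.6.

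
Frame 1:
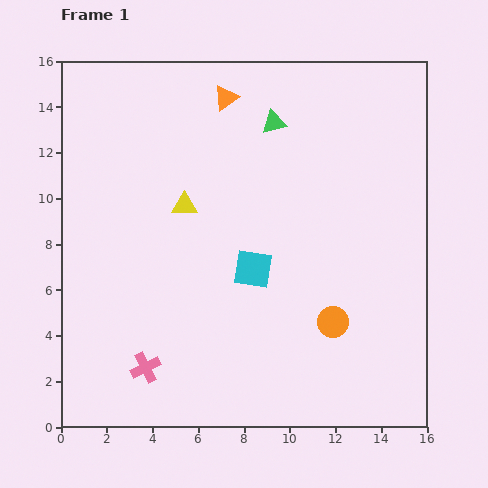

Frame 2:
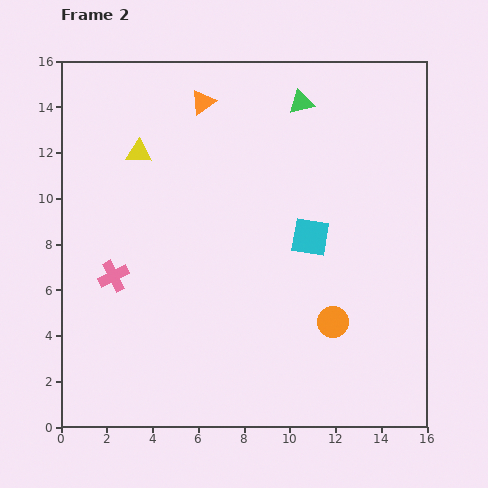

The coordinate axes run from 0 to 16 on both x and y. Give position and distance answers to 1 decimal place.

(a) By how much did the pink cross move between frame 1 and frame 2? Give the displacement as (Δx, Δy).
(-1.4, 4.0)

The pink cross was at (3.7, 2.6) in frame 1 and (2.3, 6.6) in frame 2.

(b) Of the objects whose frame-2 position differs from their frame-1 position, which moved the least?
the orange triangle

(moved 1.0)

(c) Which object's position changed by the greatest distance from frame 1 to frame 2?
the pink cross

(moved 4.2; next 3.0)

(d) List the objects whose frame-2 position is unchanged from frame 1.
the orange circle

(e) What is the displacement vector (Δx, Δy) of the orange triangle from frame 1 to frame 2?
(-1.0, -0.2)

The orange triangle was at (7.2, 14.4) in frame 1 and (6.2, 14.2) in frame 2.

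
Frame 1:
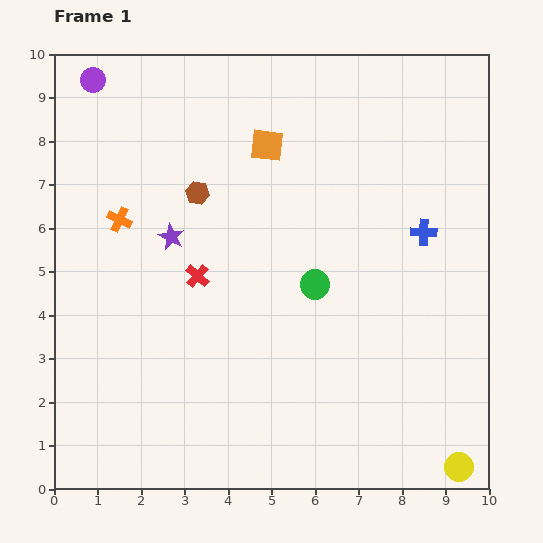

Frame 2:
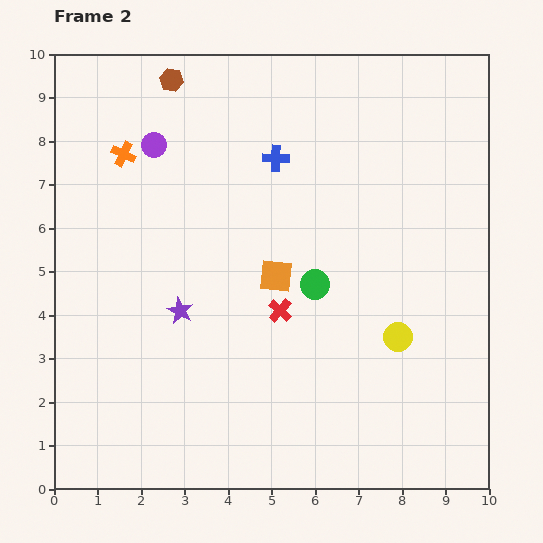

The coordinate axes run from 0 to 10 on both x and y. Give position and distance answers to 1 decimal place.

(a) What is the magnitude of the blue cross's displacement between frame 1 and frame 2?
3.8

The blue cross moved from (8.5, 5.9) to (5.1, 7.6), a distance of √(3.4² + 1.7²) ≈ 3.8.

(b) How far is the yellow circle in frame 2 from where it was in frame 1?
3.3

The yellow circle moved from (9.3, 0.5) to (7.9, 3.5), a distance of √(1.4² + 3.0²) ≈ 3.3.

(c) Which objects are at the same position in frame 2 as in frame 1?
the green circle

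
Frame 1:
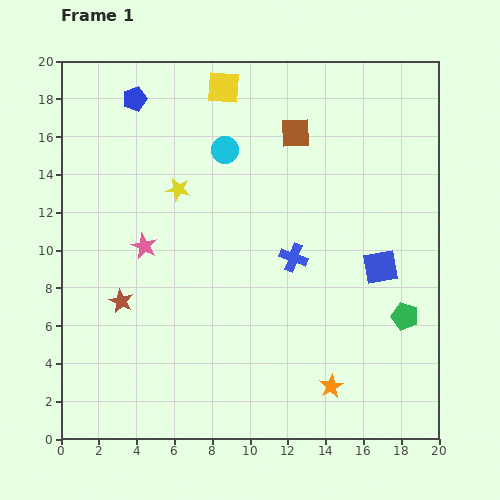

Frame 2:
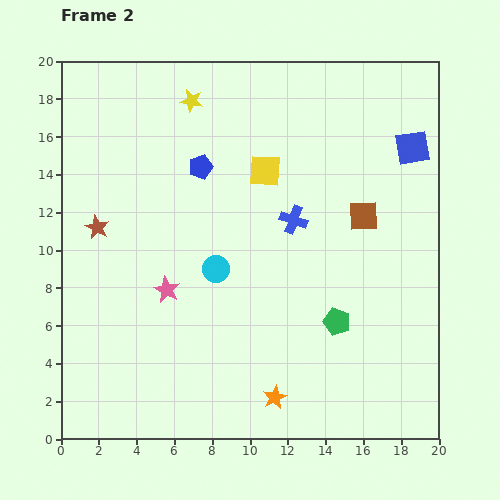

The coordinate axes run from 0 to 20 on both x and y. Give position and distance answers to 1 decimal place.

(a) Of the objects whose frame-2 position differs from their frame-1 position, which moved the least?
the blue cross

(moved 2.0)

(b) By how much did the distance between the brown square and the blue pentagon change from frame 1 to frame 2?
+0.3

Distance in frame 1: 8.7. Distance in frame 2: 9.0.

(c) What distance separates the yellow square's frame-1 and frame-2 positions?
4.9

The yellow square moved from (8.6, 18.6) to (10.8, 14.2), a distance of √(2.2² + 4.4²) ≈ 4.9.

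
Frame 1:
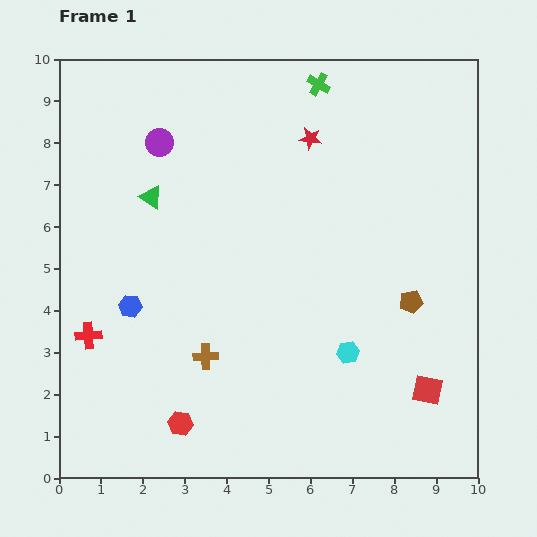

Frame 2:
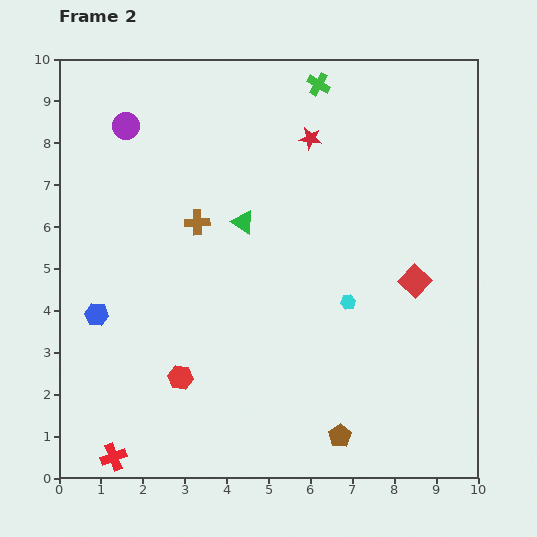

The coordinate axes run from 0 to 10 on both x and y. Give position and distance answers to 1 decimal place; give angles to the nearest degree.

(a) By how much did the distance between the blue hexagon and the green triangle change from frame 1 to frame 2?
+1.5

Distance in frame 1: 2.6. Distance in frame 2: 4.1.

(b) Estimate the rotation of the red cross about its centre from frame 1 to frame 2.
16° counter-clockwise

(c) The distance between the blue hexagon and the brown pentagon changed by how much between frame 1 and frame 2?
-0.2

Distance in frame 1: 6.7. Distance in frame 2: 6.5.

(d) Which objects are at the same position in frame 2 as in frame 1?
the green cross, the red star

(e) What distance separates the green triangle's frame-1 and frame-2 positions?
2.3

The green triangle moved from (2.2, 6.7) to (4.4, 6.1), a distance of √(2.2² + 0.6²) ≈ 2.3.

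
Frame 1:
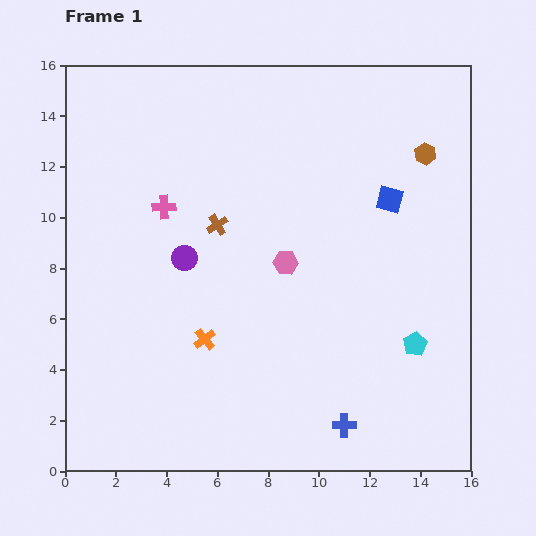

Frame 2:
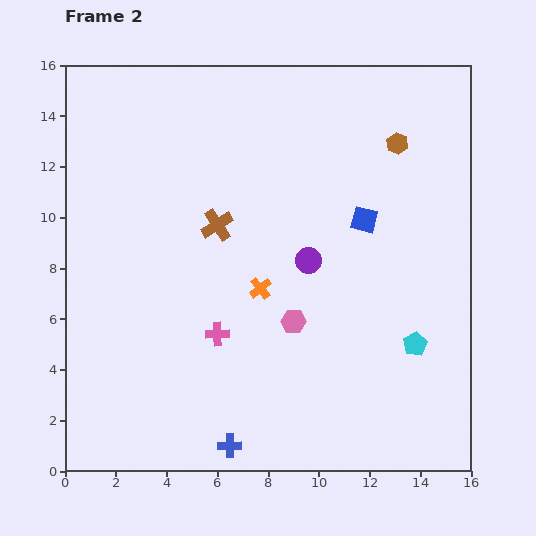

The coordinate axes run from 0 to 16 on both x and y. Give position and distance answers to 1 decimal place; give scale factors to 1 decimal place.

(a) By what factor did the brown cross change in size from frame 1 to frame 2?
1.5×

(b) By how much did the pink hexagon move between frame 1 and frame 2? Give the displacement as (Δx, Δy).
(0.3, -2.3)

The pink hexagon was at (8.7, 8.2) in frame 1 and (9.0, 5.9) in frame 2.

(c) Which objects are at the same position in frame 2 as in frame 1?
the brown cross, the cyan pentagon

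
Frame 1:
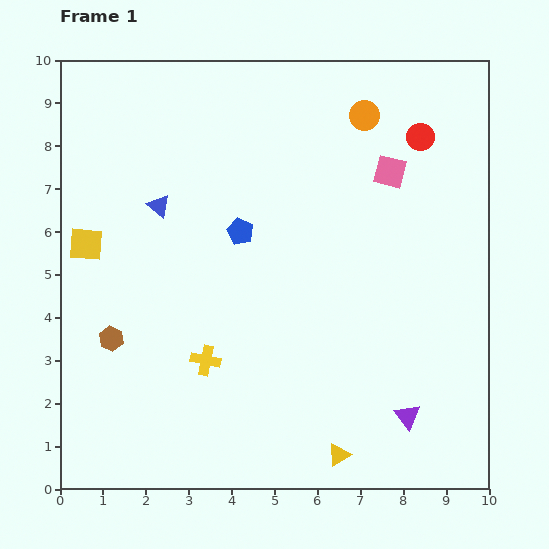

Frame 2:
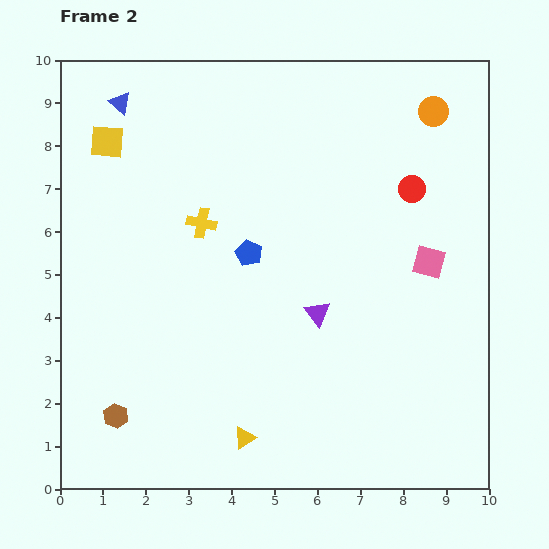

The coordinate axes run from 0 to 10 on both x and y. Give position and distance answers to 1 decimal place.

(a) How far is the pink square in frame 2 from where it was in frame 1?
2.3

The pink square moved from (7.7, 7.4) to (8.6, 5.3), a distance of √(0.9² + 2.1²) ≈ 2.3.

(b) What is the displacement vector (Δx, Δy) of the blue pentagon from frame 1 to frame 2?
(0.2, -0.5)

The blue pentagon was at (4.2, 6.0) in frame 1 and (4.4, 5.5) in frame 2.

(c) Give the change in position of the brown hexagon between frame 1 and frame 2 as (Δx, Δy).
(0.1, -1.8)

The brown hexagon was at (1.2, 3.5) in frame 1 and (1.3, 1.7) in frame 2.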